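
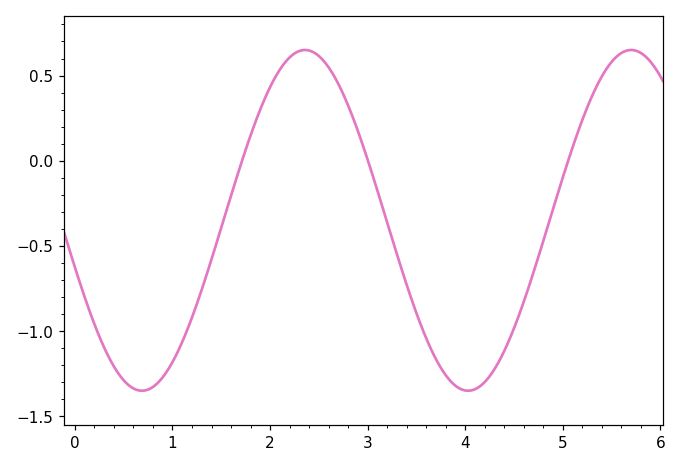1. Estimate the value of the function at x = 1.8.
0.15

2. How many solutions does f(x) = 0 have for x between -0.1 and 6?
3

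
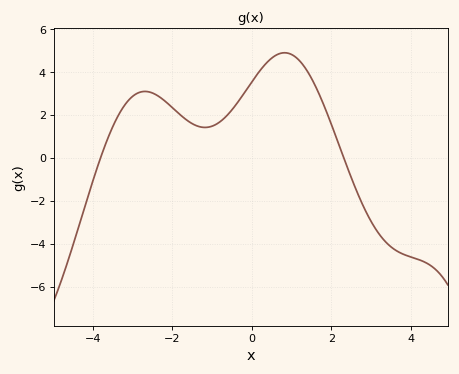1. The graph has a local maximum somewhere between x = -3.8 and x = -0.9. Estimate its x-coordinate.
-2.6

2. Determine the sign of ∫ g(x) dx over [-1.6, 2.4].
positive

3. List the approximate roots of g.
-3.8, 2.4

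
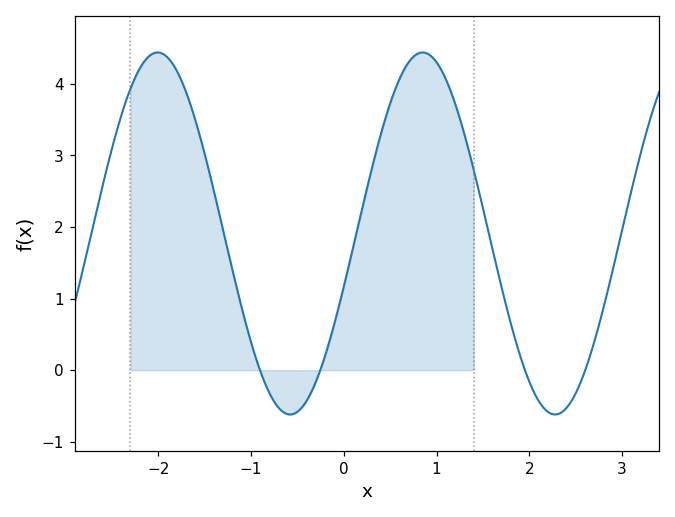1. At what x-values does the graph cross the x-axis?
-0.9, -0.3, 2, 2.6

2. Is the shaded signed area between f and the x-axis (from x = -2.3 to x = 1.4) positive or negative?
positive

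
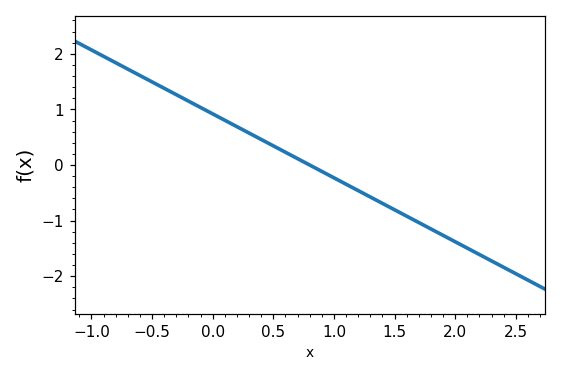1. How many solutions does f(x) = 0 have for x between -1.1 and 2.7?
1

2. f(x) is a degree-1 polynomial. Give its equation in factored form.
y = -1.15(x - 0.8)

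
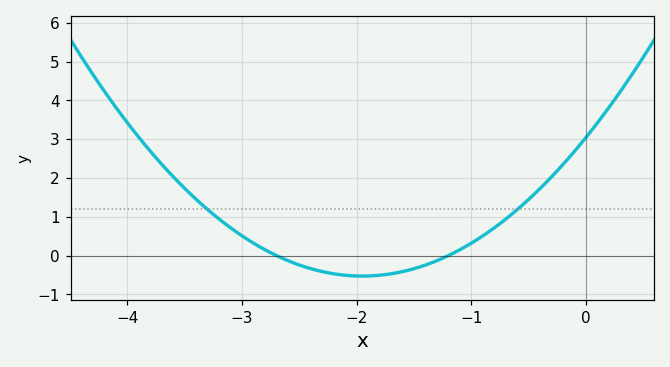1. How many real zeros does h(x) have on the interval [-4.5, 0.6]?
2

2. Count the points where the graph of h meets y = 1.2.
2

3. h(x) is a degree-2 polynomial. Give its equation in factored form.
y = 0.94(x + 2.7)(x + 1.2)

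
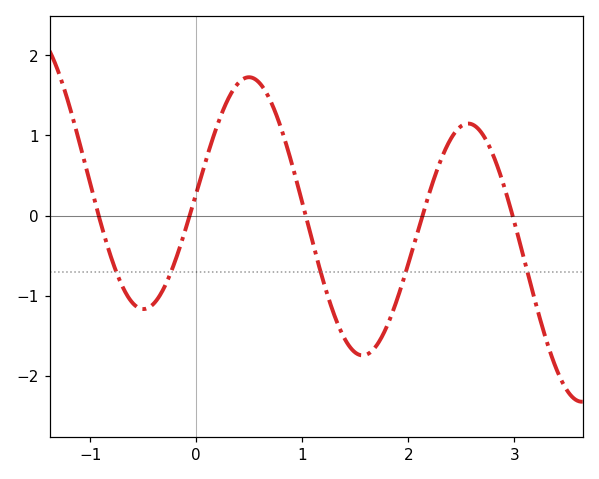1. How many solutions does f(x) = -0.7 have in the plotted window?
5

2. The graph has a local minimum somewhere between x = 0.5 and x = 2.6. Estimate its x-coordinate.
1.57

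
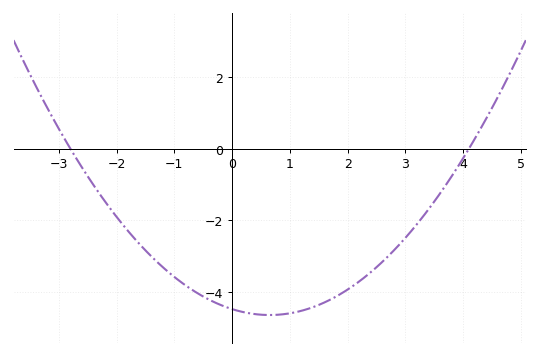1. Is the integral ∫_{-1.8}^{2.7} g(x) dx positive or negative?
negative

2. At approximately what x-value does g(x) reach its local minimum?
0.6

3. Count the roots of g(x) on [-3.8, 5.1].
2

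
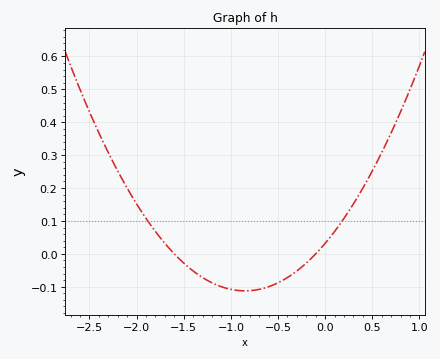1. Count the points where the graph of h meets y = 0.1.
2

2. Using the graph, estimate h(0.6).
0.308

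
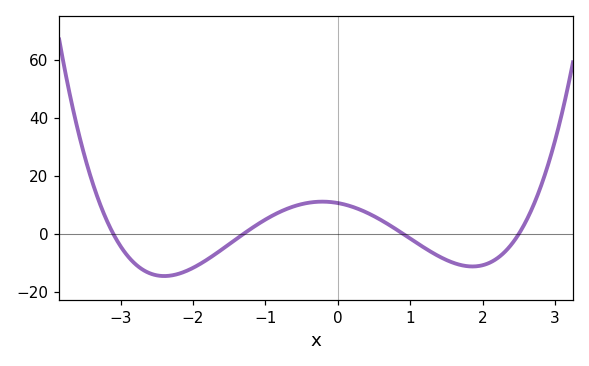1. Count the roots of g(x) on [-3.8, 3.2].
4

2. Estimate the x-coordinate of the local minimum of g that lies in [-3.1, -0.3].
-2.4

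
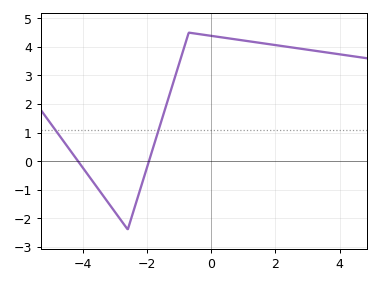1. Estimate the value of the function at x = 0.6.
4.29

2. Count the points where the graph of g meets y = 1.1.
2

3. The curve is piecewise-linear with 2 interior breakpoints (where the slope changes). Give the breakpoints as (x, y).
(-2.6, -2.4); (-0.7, 4.5)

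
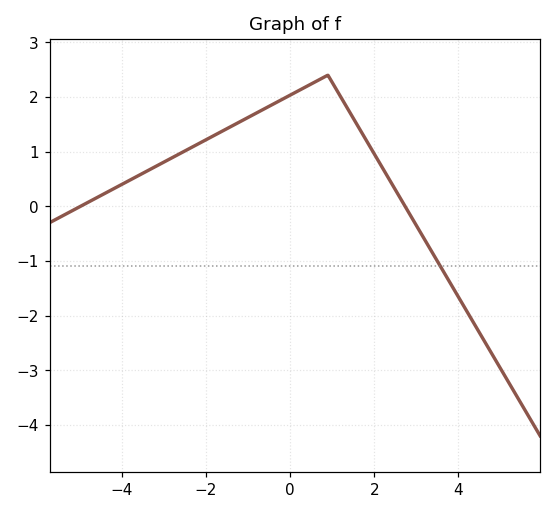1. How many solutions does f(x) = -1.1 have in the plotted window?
1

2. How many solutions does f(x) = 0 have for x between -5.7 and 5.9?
2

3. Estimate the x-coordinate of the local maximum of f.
0.901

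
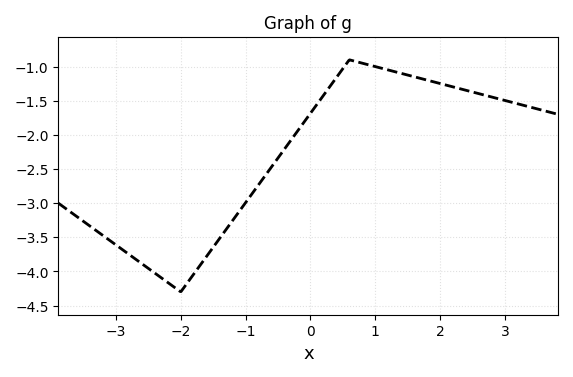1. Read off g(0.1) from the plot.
-1.55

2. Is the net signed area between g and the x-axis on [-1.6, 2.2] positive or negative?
negative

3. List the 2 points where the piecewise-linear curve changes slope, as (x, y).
(-2, -4.3); (0.6, -0.9)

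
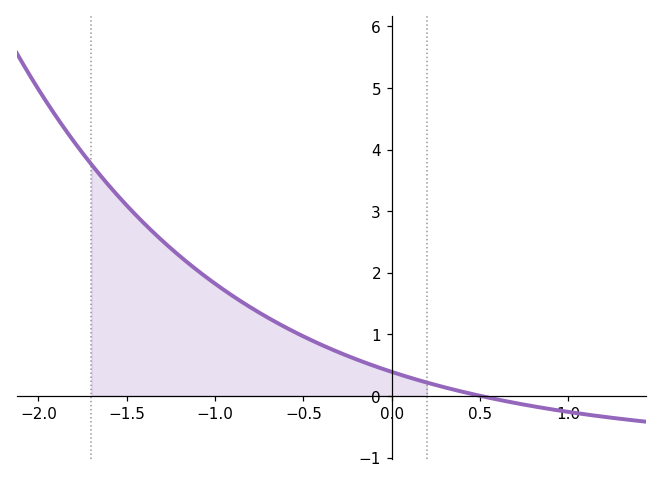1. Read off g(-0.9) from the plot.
1.6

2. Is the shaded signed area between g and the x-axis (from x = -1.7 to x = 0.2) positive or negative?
positive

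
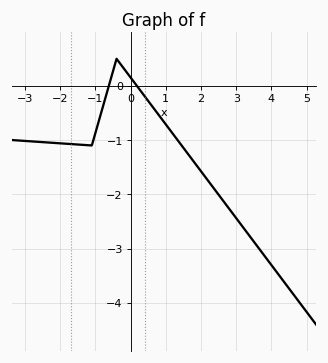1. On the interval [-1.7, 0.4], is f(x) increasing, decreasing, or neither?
neither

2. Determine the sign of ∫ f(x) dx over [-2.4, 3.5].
negative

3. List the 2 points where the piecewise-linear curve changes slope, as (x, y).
(-1.1, -1.1); (-0.4, 0.5)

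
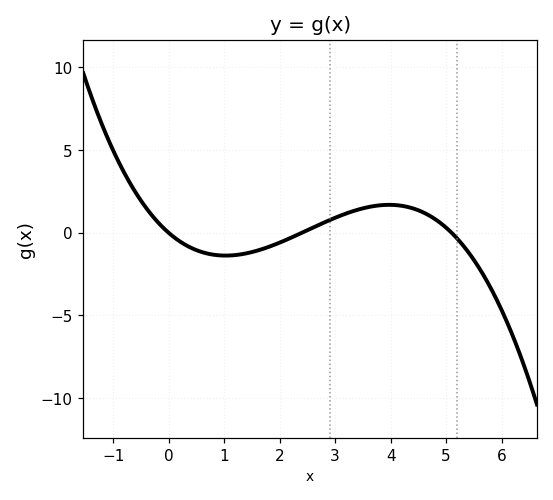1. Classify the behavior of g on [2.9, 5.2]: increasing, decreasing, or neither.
neither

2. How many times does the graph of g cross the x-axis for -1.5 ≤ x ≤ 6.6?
3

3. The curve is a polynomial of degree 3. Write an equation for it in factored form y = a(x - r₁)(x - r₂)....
y = -0.24(x - 0)(x - 2.4)(x - 5.1)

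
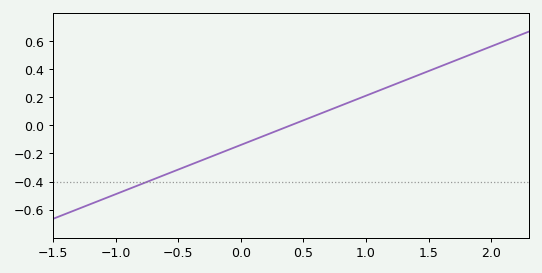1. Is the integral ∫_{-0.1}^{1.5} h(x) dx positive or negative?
positive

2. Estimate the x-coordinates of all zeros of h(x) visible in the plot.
0.4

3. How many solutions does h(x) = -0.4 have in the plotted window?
1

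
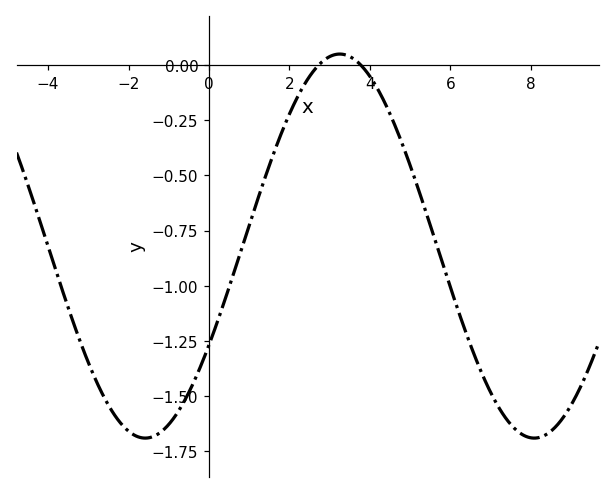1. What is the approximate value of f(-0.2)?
-1.36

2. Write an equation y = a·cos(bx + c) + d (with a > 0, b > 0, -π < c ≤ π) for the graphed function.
y = 0.87cos(0.65x - 2.1) - 0.82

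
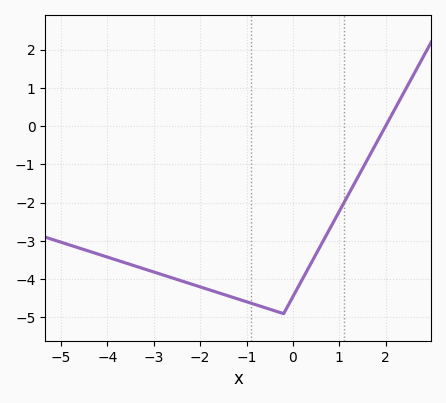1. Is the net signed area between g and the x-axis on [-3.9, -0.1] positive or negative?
negative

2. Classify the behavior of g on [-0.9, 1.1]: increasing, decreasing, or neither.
neither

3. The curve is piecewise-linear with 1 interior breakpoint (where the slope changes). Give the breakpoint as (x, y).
(-0.2, -4.9)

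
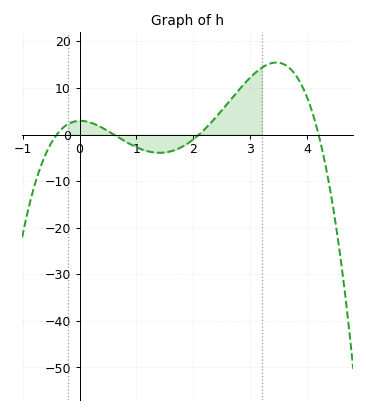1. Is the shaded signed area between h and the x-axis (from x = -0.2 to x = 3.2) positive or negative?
positive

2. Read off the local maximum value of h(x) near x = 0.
2.94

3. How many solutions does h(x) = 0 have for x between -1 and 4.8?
4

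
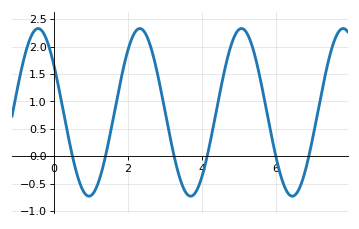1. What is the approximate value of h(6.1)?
-0.25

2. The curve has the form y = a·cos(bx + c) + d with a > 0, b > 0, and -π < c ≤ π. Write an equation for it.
y = 1.53cos(2.3x + 0.99) + 0.8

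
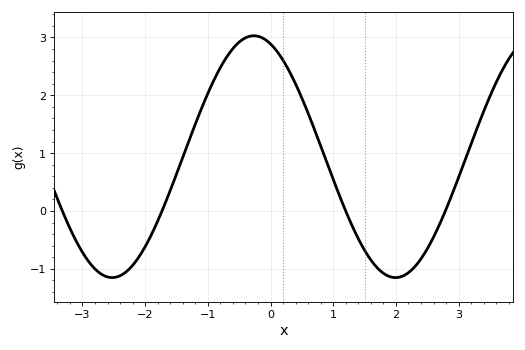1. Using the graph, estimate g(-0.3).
3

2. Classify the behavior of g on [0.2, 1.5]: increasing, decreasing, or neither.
decreasing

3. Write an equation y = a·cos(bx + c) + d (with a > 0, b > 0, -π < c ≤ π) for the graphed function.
y = 2.09cos(1.4x + 0.37) + 0.94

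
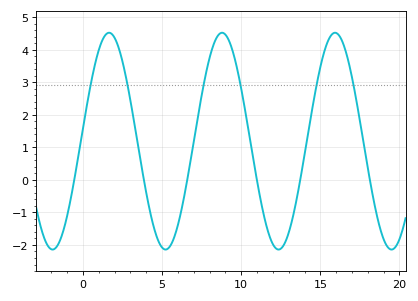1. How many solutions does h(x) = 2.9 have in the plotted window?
6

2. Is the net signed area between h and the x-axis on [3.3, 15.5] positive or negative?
positive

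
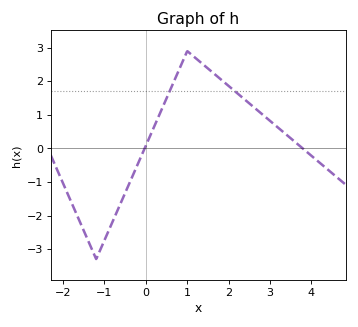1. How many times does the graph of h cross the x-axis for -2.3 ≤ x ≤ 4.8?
2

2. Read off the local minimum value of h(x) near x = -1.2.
-3.3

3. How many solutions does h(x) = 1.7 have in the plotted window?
2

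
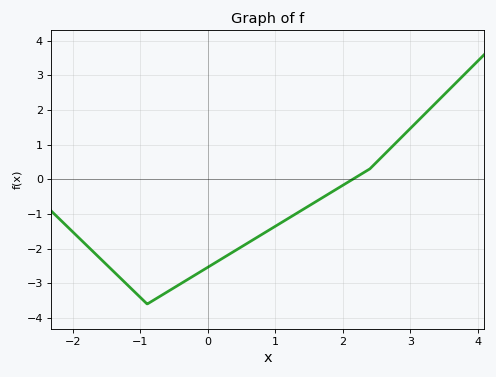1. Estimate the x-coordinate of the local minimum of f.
-0.9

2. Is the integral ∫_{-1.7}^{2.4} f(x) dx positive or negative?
negative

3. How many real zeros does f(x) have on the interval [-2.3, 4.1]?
1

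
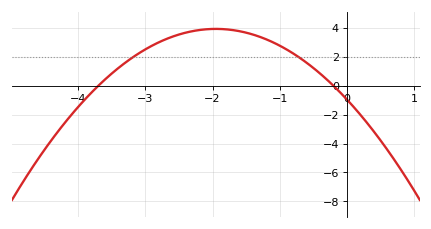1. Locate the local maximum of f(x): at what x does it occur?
-2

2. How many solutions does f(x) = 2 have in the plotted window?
2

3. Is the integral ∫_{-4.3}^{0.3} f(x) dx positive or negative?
positive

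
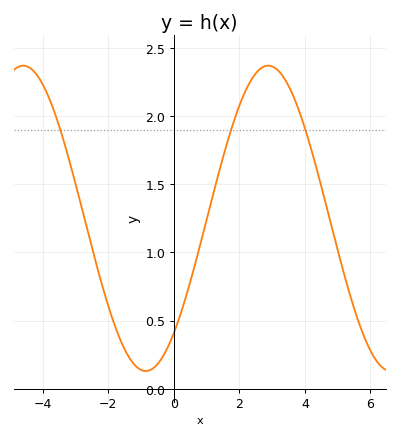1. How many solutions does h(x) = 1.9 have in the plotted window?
3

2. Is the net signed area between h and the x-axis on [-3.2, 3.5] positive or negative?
positive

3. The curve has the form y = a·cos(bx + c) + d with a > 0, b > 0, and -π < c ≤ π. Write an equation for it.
y = 1.12cos(0.84x - 2.42) + 1.25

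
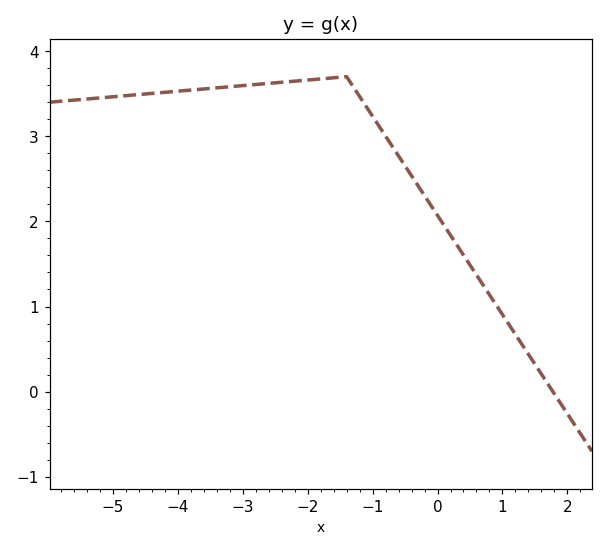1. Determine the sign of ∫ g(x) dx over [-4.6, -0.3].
positive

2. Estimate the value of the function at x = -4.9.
3.47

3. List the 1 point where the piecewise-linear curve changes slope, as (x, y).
(-1.4, 3.7)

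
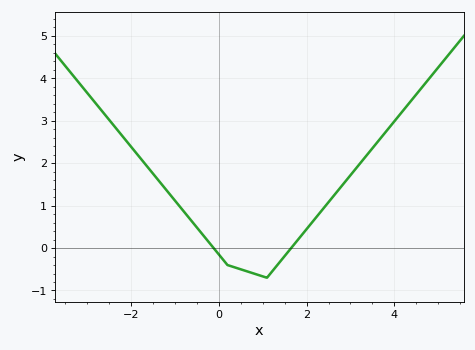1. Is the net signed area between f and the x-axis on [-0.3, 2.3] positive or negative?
negative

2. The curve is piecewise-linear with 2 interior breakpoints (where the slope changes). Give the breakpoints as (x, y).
(0.2, -0.4); (1.1, -0.7)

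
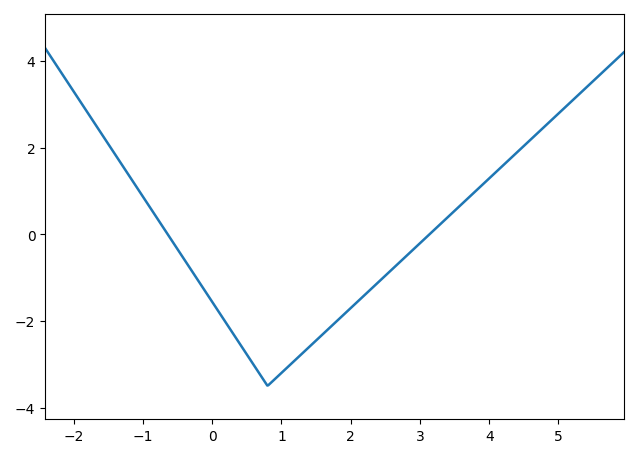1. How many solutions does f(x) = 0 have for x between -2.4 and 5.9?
2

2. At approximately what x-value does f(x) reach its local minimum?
0.801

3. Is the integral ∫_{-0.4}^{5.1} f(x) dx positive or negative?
negative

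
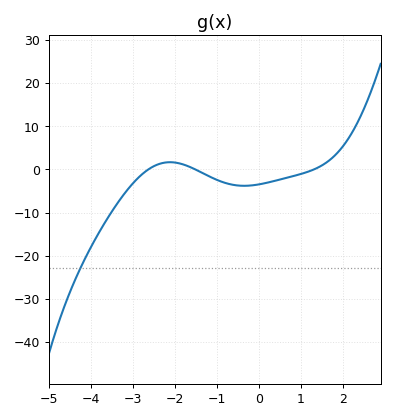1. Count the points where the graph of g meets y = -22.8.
1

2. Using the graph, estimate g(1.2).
0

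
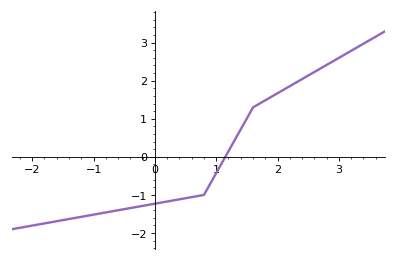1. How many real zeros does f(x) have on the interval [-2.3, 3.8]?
1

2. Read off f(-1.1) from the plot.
-1.5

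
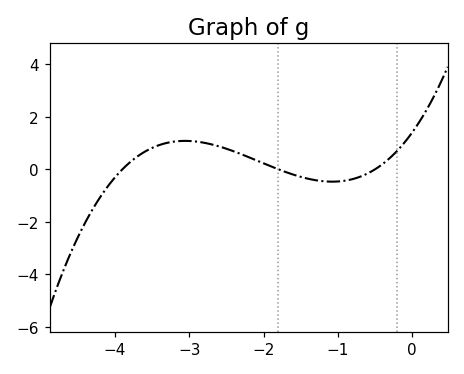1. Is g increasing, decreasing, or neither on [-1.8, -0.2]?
neither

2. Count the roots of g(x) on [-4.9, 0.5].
3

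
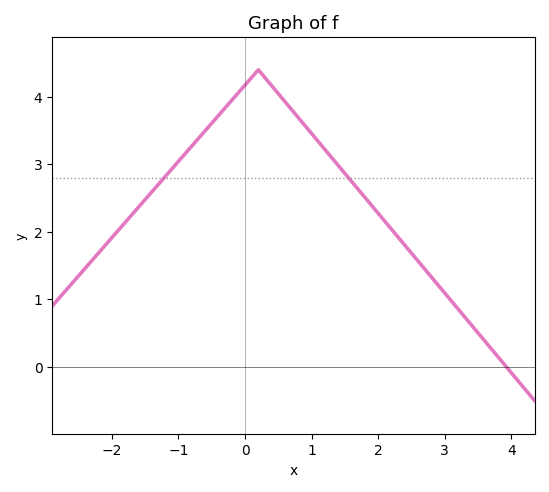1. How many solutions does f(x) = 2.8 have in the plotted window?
2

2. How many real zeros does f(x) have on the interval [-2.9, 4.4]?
1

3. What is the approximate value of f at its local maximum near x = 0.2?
4.4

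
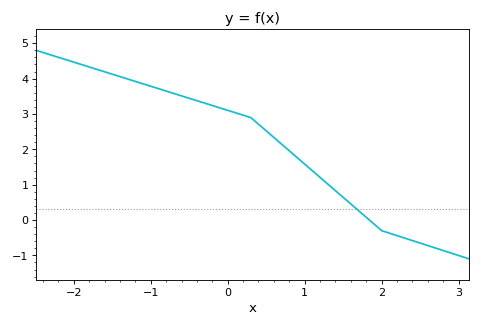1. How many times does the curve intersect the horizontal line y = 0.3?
1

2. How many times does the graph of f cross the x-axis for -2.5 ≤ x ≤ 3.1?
1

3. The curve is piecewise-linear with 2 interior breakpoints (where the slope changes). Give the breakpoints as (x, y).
(0.3, 2.9); (2, -0.3)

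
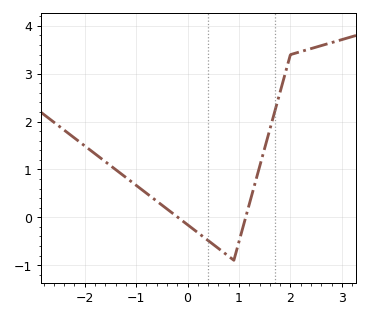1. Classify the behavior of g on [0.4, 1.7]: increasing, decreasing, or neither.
neither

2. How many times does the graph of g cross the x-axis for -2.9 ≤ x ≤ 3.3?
2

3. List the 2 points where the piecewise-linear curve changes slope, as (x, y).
(0.9, -0.9); (2, 3.4)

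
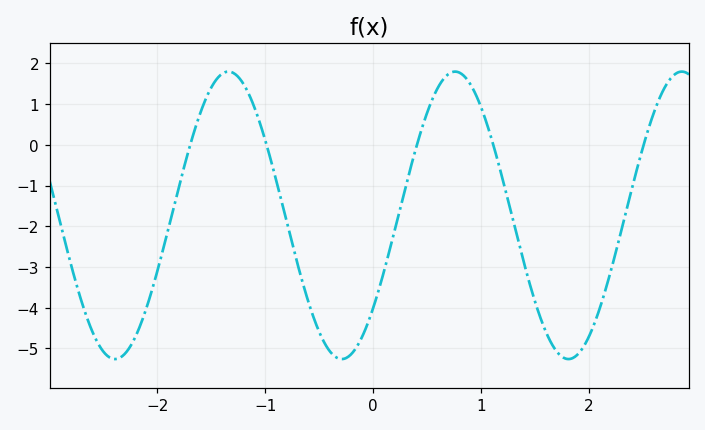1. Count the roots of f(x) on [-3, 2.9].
5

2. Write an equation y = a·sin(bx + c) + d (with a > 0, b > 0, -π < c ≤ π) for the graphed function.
y = 3.53sin(3x - 0.7) - 1.73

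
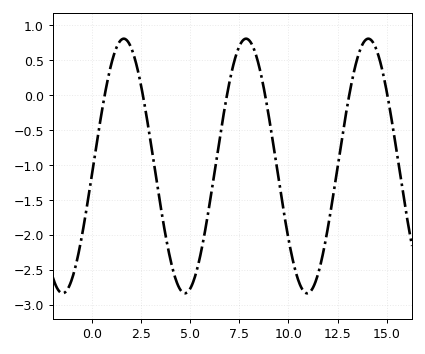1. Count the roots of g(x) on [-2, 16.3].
6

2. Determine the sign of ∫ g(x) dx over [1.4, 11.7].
negative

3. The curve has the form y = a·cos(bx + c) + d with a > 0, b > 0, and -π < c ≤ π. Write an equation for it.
y = 1.82cos(1.01x - 1.64) - 1.01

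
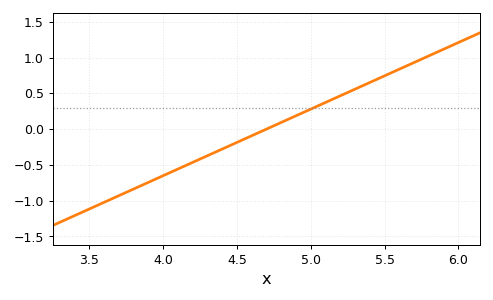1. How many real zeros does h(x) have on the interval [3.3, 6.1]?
1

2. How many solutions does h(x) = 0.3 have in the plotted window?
1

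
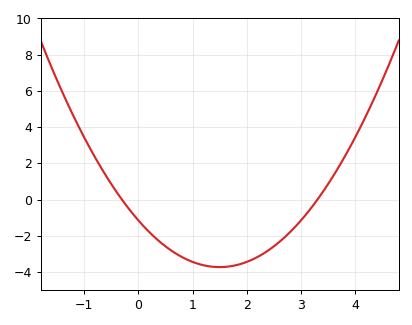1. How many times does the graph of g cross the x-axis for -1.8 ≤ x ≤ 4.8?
2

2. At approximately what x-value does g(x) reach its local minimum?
1.5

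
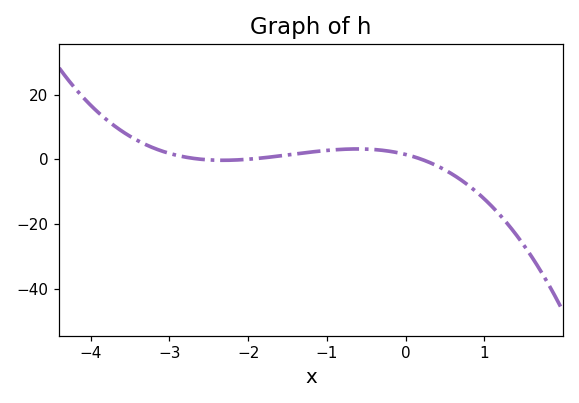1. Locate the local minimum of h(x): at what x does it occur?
-2.32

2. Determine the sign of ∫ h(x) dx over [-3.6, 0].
positive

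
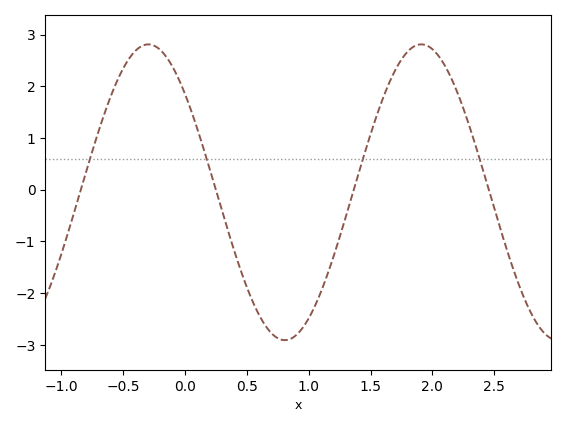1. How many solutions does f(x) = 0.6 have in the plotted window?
4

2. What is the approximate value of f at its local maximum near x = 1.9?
2.8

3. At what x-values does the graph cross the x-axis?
-0.8, 0.3, 1.4, 2.5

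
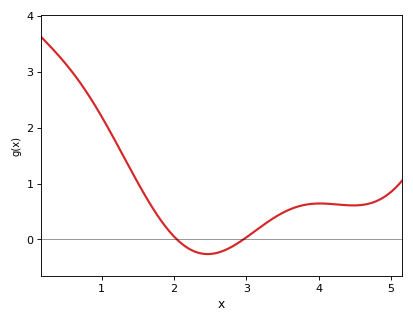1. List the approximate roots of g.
2, 3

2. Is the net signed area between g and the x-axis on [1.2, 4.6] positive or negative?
positive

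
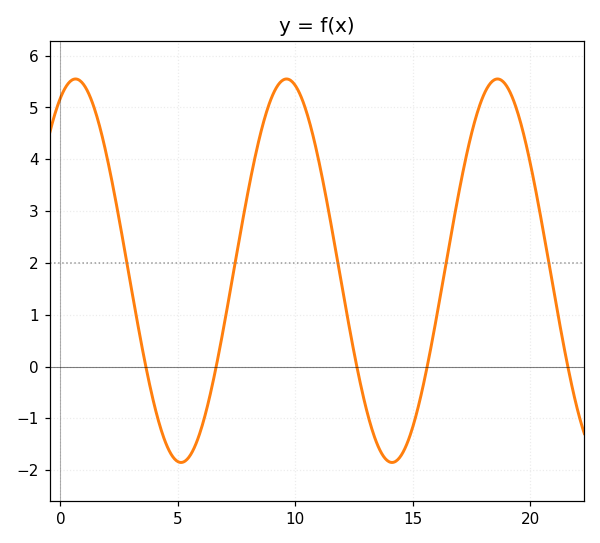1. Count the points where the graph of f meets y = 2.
5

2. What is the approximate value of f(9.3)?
5.46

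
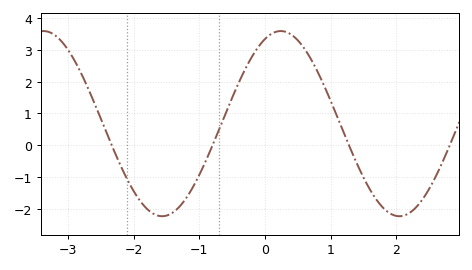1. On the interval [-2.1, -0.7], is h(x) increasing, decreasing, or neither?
neither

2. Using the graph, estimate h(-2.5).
0.845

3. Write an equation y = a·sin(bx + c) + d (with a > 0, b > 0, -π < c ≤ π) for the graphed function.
y = 2.91sin(1.74x + 1.15) + 0.68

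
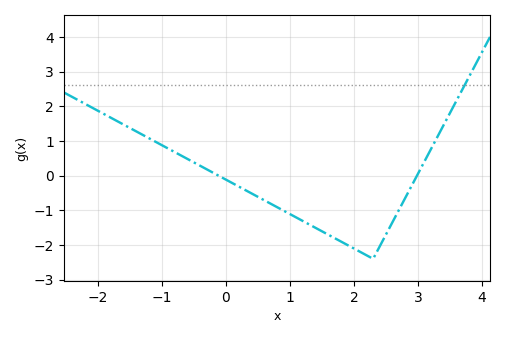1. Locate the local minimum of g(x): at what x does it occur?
2.3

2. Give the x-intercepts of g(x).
-0.1, 3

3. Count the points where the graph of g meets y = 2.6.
1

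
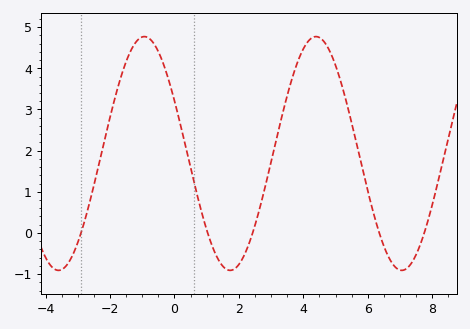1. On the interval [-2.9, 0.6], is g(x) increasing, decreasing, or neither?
neither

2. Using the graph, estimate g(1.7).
-0.9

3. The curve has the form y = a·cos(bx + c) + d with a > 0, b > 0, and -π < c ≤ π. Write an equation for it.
y = 2.84cos(1.2x + 1.1) + 1.93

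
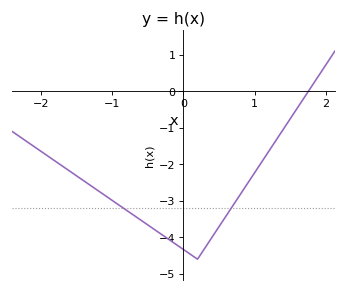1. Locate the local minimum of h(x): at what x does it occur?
0.2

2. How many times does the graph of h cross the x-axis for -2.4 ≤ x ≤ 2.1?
1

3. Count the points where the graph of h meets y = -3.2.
2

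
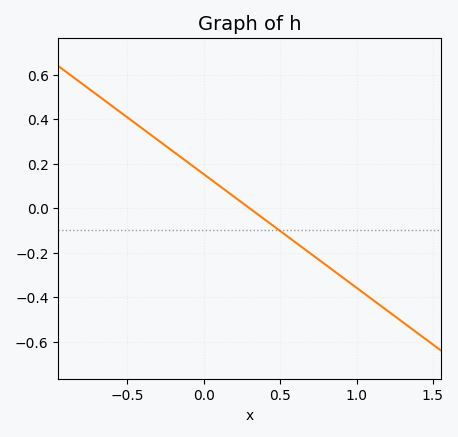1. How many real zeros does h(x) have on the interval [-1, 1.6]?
1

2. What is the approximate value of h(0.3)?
0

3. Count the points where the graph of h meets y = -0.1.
1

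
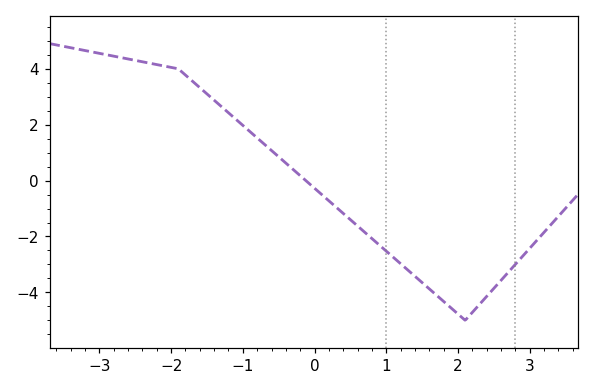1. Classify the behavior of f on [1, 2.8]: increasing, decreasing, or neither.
neither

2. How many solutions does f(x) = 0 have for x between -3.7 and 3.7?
1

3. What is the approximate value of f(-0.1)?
-0.05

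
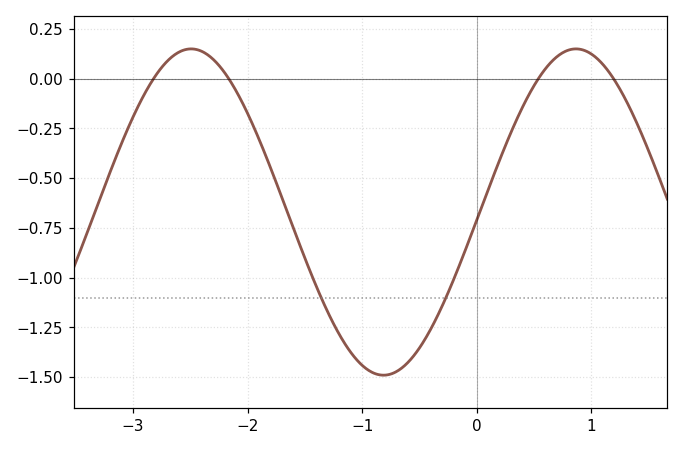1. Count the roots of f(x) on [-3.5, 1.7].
4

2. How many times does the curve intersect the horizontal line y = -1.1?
2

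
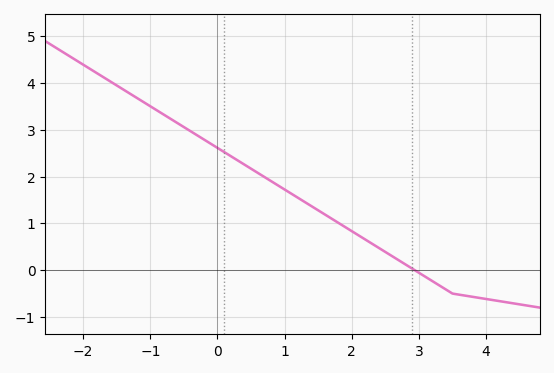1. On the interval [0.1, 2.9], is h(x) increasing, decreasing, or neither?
decreasing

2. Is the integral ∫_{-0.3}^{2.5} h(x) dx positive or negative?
positive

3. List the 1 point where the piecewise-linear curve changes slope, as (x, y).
(3.5, -0.5)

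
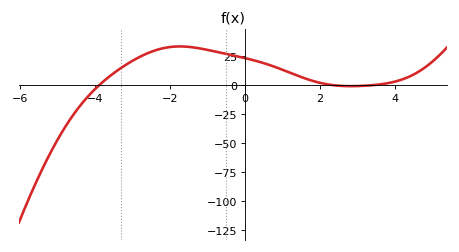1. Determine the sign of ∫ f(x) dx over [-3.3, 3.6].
positive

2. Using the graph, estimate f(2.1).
2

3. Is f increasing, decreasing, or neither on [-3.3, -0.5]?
neither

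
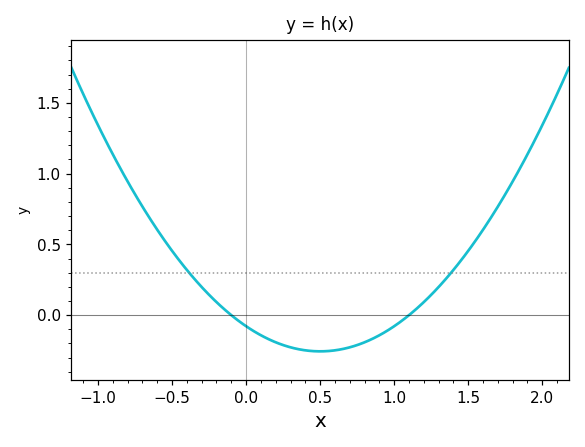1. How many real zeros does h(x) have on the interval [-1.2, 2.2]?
2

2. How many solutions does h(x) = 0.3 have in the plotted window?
2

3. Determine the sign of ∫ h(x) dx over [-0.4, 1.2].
negative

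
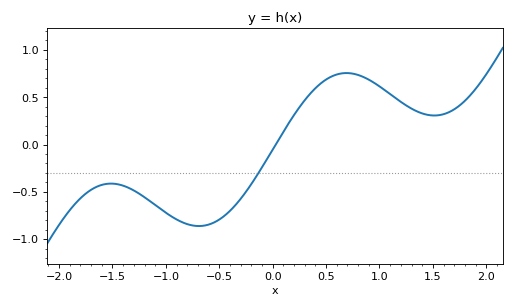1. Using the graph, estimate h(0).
-0.05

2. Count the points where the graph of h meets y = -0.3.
1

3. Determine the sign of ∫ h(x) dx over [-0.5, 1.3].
positive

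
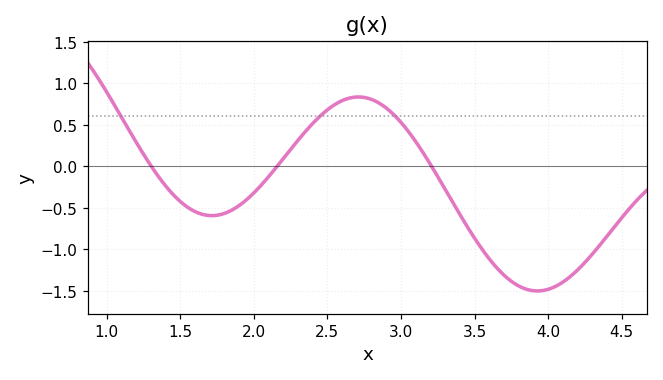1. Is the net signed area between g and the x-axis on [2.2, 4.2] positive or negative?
negative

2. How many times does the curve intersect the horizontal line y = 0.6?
3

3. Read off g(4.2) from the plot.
-1.25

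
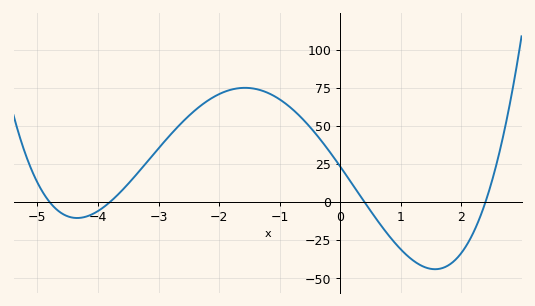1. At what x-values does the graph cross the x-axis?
-4.8, -3.8, 0.4, 2.4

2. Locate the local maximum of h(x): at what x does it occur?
-1.6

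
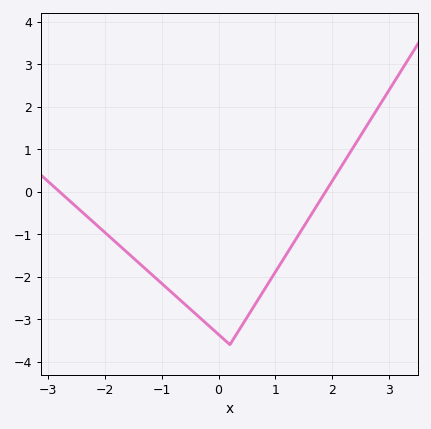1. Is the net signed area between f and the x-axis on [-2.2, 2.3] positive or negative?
negative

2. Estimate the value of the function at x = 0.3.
-3.4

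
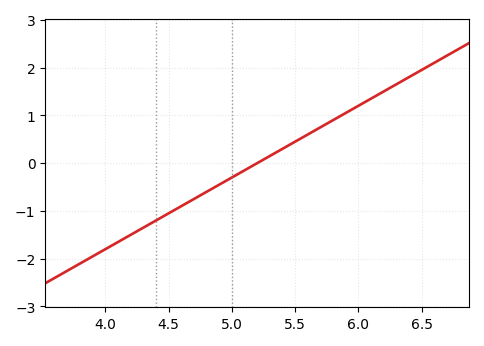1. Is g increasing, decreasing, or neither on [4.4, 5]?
increasing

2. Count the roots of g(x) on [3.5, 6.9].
1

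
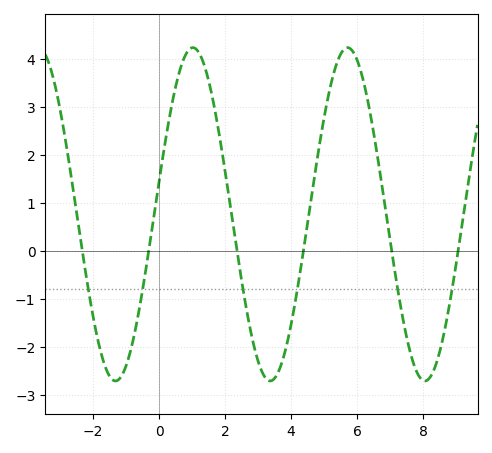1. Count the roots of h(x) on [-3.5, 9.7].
6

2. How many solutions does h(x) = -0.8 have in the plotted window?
6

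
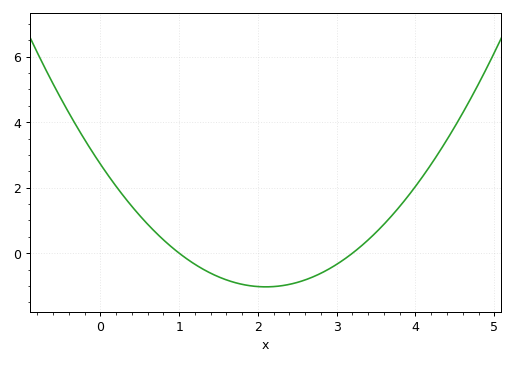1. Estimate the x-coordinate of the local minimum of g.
2.1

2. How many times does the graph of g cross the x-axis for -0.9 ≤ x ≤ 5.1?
2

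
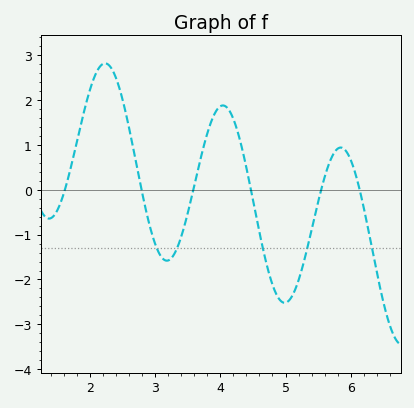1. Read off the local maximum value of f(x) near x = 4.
1.9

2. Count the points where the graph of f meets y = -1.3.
5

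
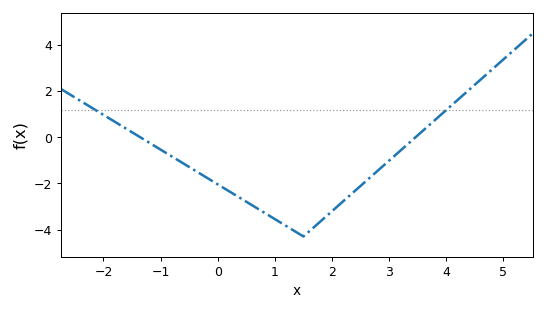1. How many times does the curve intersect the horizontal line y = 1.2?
2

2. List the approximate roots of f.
-1.35, 3.46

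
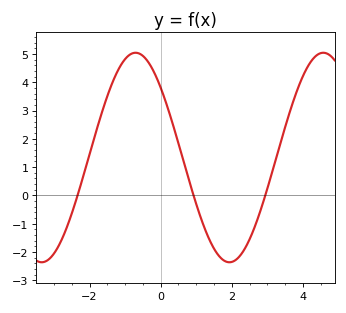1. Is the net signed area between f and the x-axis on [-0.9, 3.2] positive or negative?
positive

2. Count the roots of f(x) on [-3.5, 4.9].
3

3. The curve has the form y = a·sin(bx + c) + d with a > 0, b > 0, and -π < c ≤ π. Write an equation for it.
y = 3.7sin(1.2x + 2.4) + 1.34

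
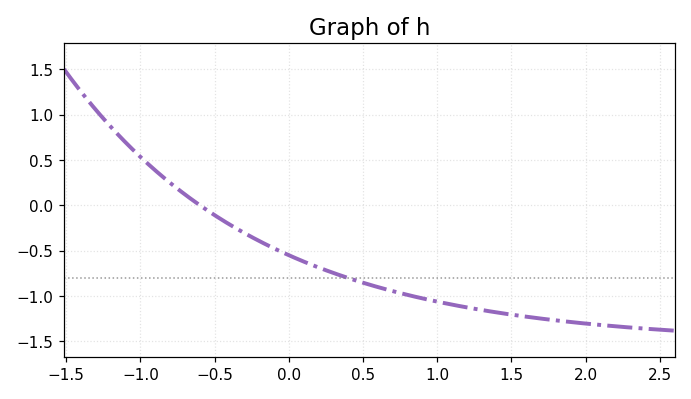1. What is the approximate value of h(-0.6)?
0.001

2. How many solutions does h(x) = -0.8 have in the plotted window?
1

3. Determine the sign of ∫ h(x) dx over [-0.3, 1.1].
negative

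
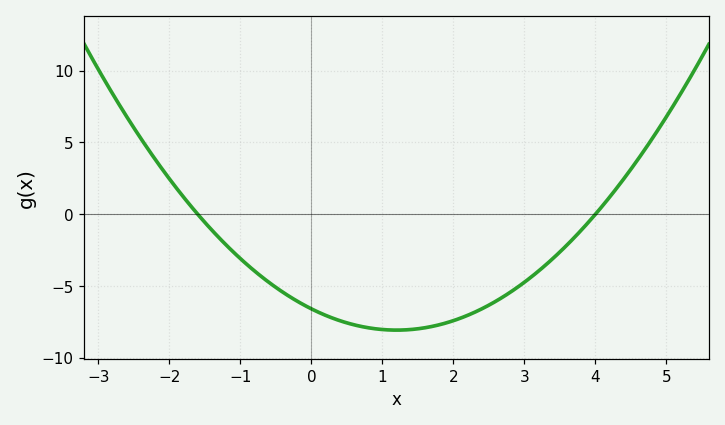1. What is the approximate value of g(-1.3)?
-1.5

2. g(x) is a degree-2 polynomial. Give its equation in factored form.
y = 1.03(x + 1.6)(x - 4)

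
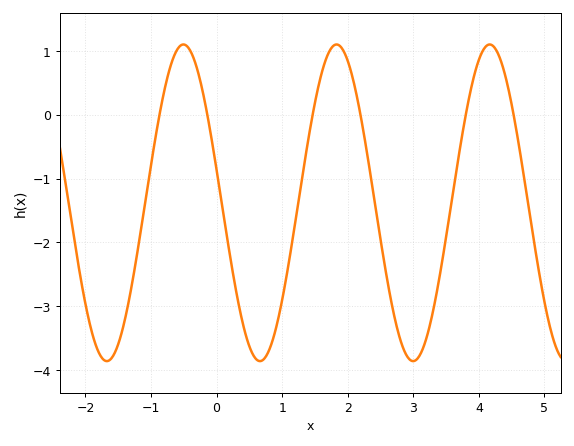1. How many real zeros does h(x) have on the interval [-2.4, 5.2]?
6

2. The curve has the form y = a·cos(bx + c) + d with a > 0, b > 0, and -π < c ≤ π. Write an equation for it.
y = 2.48cos(2.69x + 1.36) - 1.38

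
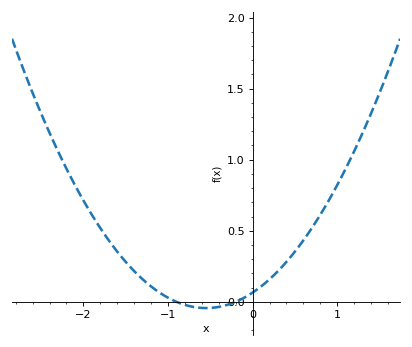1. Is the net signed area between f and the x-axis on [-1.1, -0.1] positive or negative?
negative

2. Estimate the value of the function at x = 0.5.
0.353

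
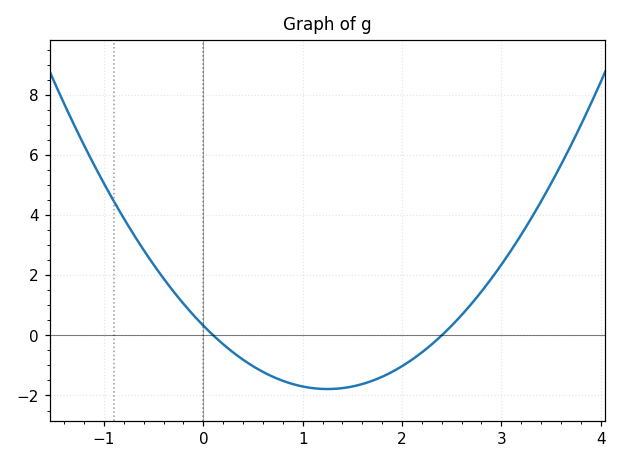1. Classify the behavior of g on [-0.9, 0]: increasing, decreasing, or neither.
decreasing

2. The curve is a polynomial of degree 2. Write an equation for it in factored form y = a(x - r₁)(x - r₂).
y = 1.35(x - 0.1)(x - 2.4)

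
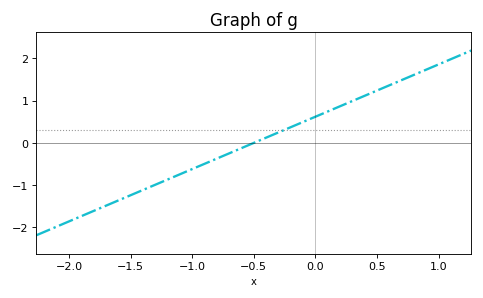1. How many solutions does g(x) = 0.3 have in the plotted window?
1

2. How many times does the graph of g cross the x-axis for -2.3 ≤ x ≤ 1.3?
1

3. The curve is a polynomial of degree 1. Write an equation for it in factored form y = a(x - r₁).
y = 1.24(x + 0.5)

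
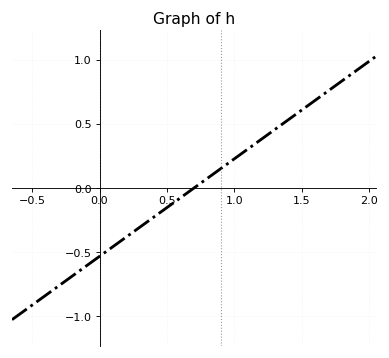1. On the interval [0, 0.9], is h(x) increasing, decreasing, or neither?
increasing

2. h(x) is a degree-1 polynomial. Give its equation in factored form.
y = 0.76(x - 0.7)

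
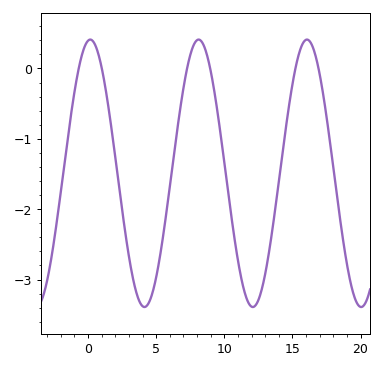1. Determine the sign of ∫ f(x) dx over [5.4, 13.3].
negative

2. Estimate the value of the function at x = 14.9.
-0.346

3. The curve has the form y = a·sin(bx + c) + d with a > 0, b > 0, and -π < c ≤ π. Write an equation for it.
y = 1.9sin(0.79x + 1.44) - 1.49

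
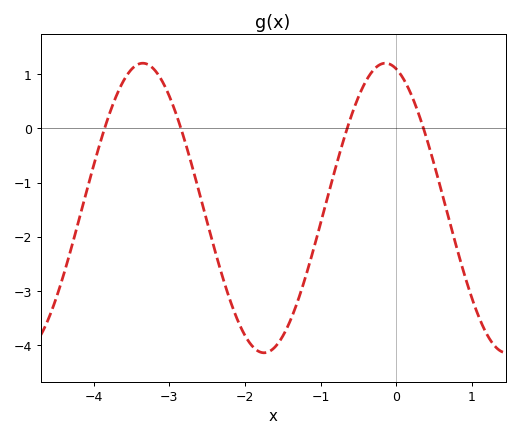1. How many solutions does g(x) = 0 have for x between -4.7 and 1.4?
4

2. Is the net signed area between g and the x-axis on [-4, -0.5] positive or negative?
negative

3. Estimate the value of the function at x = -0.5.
0.6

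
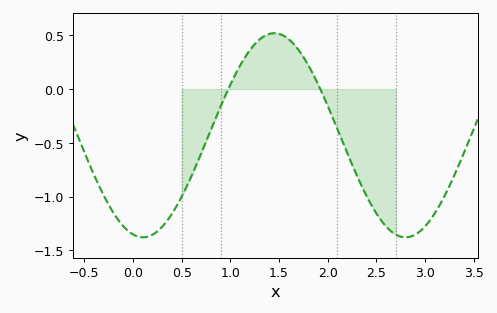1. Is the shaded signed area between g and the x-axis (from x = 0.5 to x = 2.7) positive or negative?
negative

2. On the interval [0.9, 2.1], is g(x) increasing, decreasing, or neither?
neither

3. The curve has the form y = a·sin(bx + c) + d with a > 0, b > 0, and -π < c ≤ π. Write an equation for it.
y = 0.95sin(2.33x - 1.81) - 0.43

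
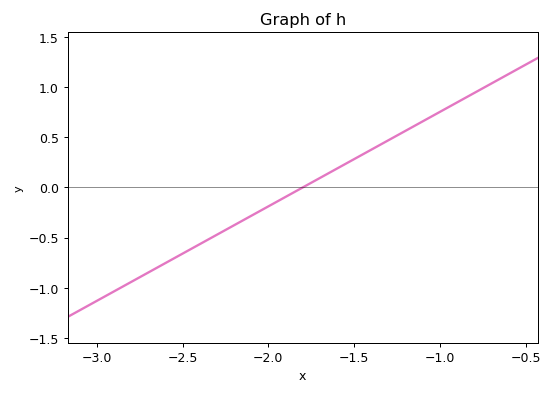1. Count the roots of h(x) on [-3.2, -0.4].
1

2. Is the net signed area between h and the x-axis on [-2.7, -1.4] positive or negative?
negative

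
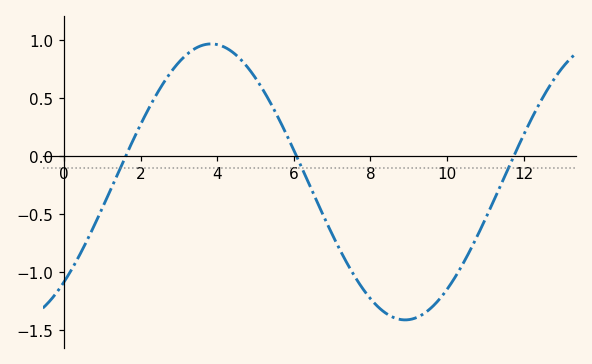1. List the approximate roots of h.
1.6, 6, 11.8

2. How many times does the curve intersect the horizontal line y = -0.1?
3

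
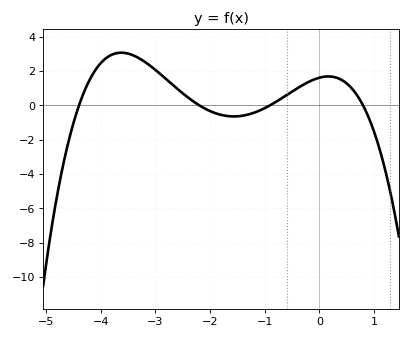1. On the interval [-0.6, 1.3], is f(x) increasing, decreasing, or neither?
neither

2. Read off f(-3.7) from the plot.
3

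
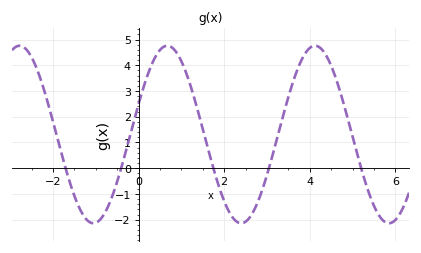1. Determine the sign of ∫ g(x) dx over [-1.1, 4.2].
positive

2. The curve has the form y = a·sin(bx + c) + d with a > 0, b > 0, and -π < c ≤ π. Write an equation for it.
y = 3.45sin(1.82x + 0.35) + 1.31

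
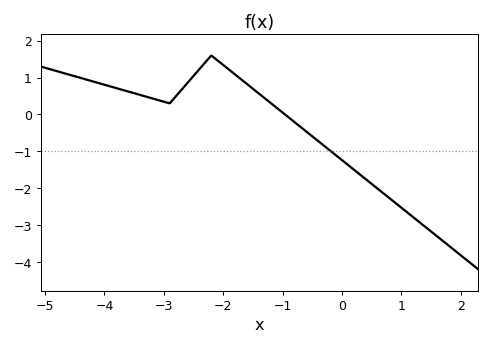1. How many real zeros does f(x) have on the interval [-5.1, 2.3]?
1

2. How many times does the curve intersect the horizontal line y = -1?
1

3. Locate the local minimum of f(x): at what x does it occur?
-2.9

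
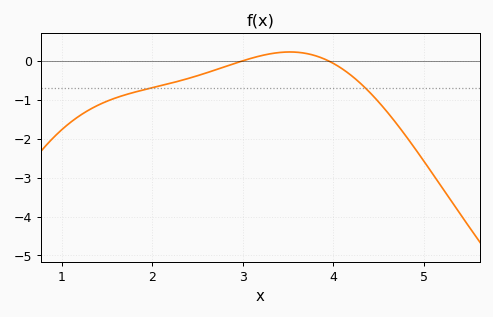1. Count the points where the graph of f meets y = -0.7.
2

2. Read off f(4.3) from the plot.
-0.6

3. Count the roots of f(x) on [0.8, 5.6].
2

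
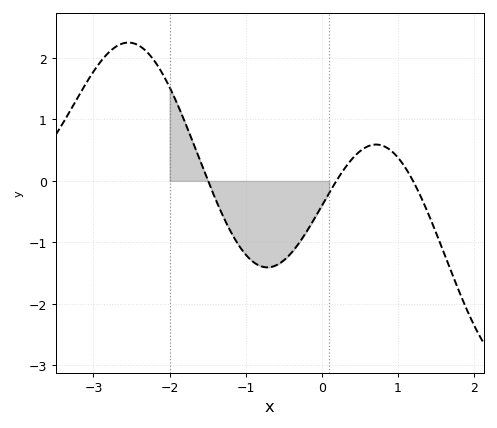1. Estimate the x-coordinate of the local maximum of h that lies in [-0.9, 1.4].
0.7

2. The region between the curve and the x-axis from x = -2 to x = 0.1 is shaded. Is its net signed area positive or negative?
negative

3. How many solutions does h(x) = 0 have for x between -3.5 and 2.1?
3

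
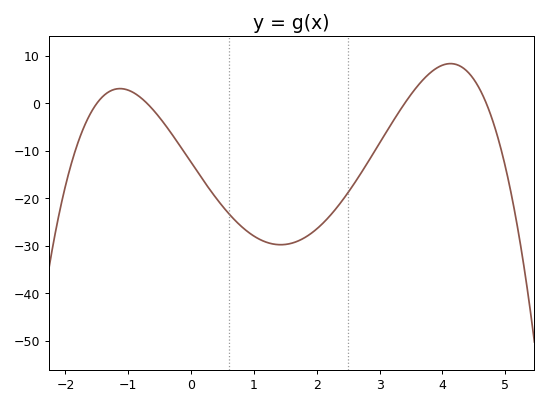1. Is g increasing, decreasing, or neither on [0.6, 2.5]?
neither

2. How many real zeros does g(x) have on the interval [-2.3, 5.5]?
4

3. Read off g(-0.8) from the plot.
1.2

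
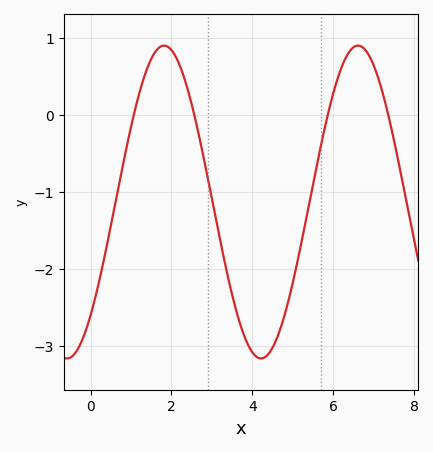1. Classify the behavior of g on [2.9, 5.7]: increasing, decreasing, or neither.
neither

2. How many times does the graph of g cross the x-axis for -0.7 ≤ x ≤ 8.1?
4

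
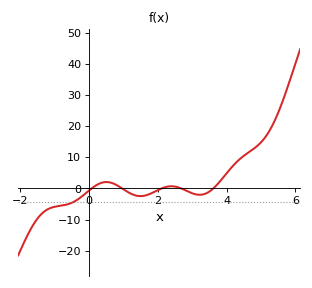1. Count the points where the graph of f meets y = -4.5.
1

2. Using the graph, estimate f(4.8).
13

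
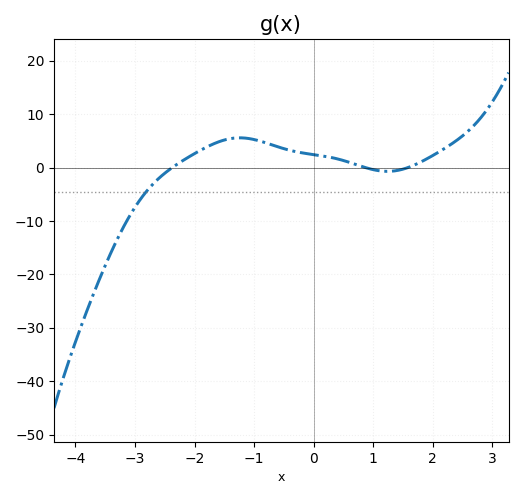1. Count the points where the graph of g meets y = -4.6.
1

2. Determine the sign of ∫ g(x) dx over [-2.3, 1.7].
positive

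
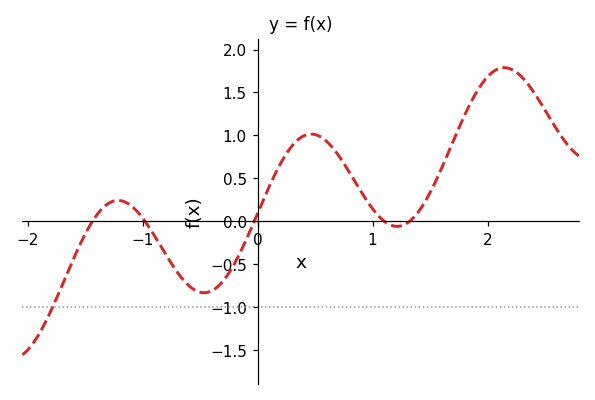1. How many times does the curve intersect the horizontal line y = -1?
1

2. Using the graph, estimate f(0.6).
0.931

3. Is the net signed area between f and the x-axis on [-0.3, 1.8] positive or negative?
positive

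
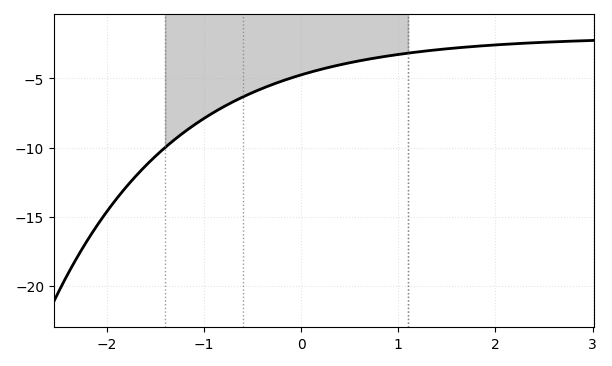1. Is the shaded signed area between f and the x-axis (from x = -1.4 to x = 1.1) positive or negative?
negative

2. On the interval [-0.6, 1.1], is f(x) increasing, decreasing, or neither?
increasing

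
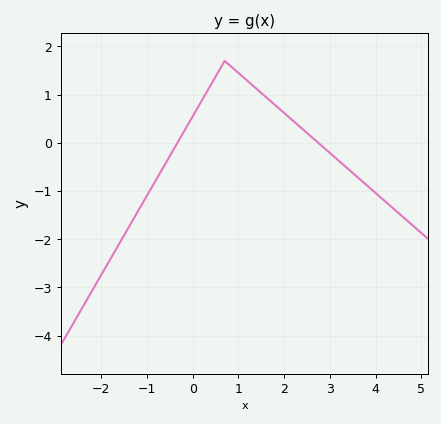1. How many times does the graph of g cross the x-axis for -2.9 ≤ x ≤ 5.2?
2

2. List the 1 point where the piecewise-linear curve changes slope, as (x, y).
(0.7, 1.7)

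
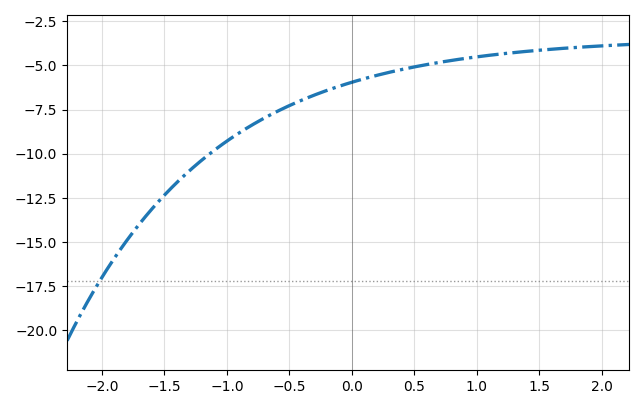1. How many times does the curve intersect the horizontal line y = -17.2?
1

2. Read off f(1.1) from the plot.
-4.4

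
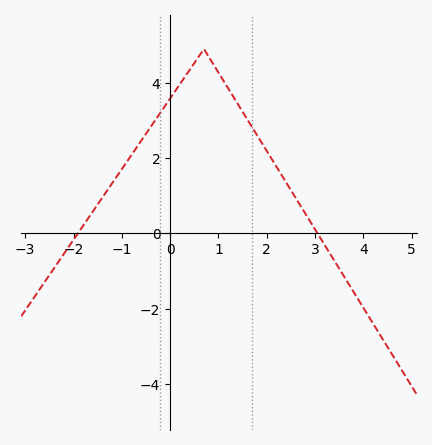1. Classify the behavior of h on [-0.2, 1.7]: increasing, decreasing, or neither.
neither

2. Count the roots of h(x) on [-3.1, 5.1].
2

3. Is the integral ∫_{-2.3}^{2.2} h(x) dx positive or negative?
positive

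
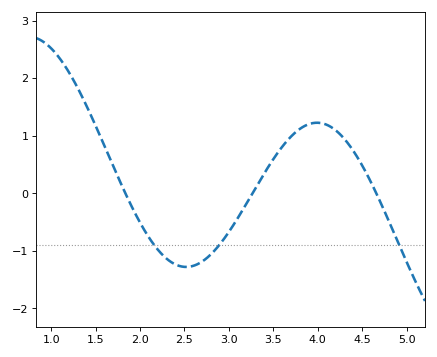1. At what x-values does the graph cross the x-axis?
1.8, 3.3, 4.7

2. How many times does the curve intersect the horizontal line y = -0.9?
3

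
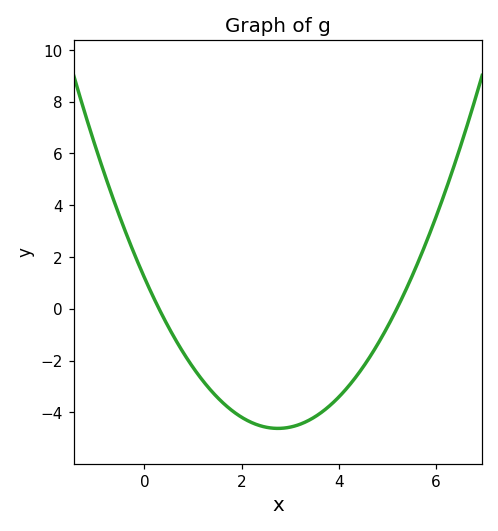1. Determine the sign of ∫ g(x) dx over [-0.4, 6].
negative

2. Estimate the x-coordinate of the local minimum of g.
2.8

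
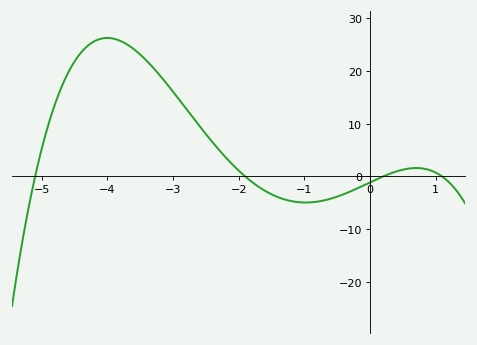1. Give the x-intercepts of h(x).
-5.1, -1.9, 0.2, 1.1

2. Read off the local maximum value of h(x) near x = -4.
26.2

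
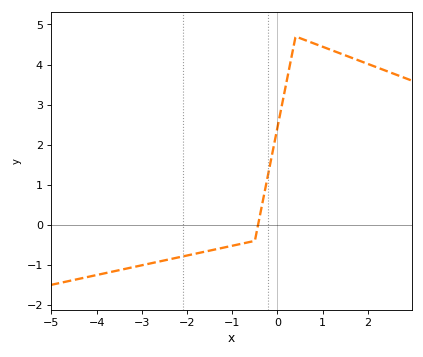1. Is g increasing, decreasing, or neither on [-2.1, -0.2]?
increasing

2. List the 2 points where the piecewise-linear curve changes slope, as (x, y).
(-0.5, -0.4); (0.4, 4.7)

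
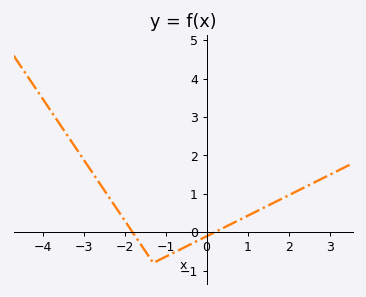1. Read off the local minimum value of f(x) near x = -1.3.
-0.8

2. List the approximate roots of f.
-1.8, 0.2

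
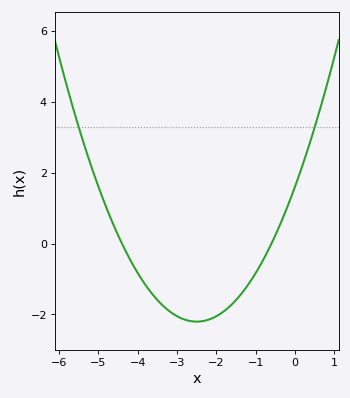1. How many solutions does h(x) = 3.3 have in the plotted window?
2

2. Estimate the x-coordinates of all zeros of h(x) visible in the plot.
-4.4, -0.6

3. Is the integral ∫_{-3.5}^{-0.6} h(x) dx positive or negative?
negative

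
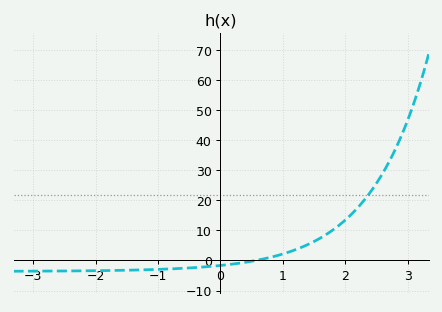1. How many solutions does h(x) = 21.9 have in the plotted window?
1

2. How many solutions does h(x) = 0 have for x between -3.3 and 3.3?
1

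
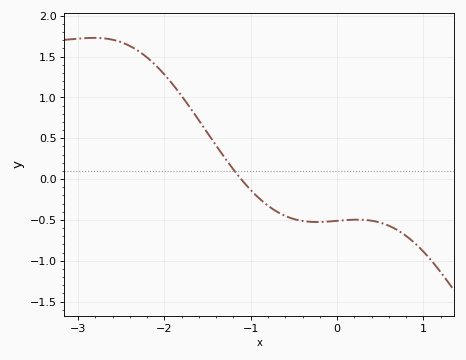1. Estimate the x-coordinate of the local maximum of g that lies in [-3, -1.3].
-2.8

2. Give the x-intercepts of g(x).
-1.1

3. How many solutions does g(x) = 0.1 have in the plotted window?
1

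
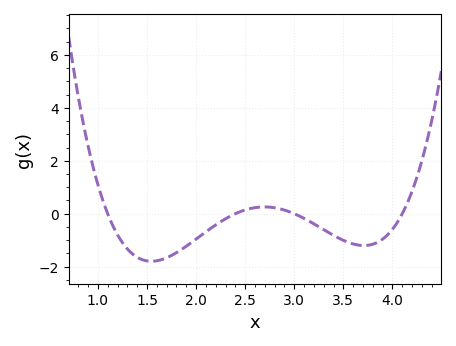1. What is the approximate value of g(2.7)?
0.256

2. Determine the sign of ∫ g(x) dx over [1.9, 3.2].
negative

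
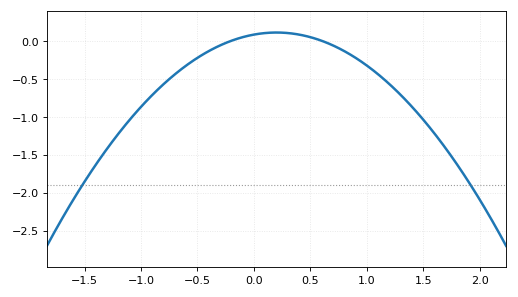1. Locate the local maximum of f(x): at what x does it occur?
0.2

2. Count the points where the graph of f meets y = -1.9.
2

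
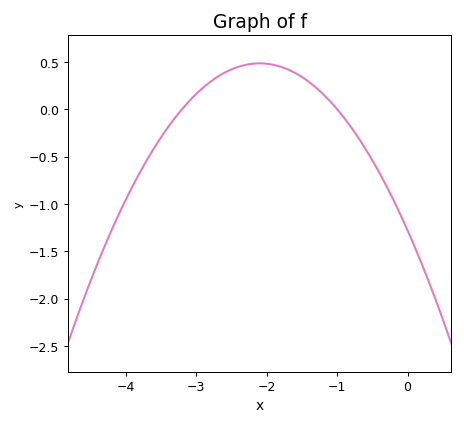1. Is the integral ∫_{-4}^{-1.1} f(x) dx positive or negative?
positive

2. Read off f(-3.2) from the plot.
0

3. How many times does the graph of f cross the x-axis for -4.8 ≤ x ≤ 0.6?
2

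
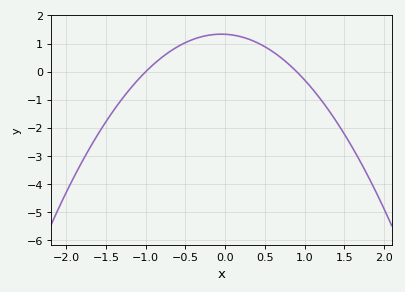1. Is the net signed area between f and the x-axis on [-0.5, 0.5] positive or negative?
positive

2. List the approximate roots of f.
-1, 0.9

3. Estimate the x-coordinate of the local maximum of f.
-0.05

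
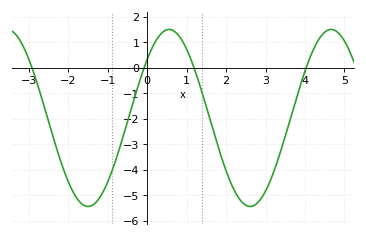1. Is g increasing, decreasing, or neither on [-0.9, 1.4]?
neither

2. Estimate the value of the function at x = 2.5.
-5.38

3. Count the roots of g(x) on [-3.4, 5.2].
4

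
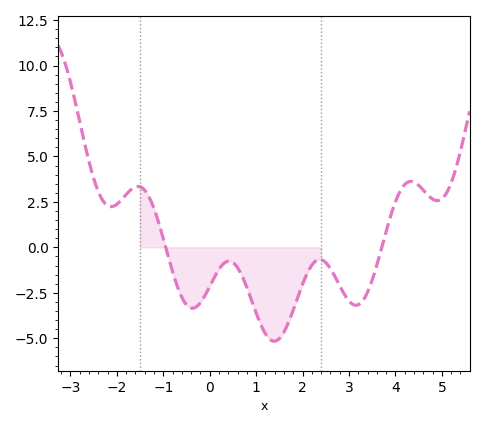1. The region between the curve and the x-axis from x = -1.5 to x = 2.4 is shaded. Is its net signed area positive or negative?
negative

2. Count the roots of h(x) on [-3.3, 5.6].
2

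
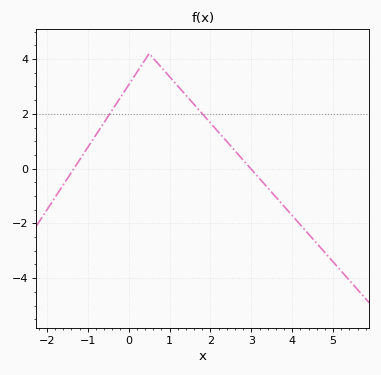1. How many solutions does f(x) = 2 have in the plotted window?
2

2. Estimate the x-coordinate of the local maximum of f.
0.501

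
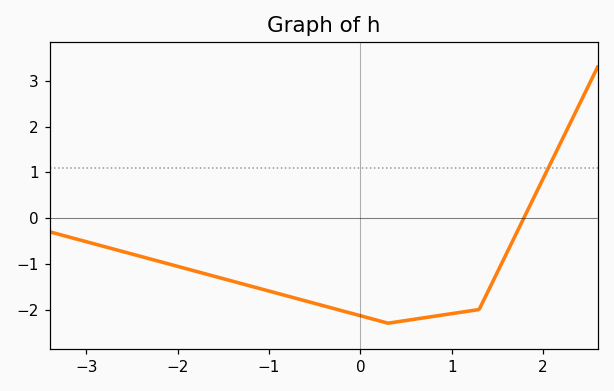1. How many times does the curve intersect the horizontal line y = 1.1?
1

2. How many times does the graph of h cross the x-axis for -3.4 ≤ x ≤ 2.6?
1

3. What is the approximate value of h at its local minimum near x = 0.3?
-2.3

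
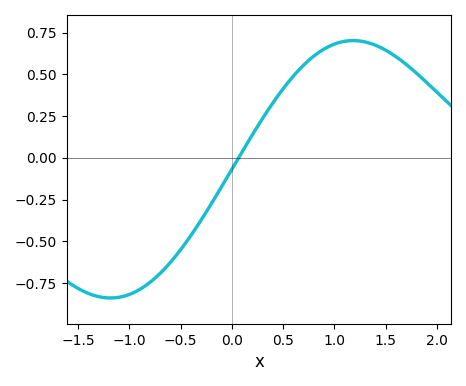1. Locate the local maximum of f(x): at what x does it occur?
1.18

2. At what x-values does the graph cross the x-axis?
0.066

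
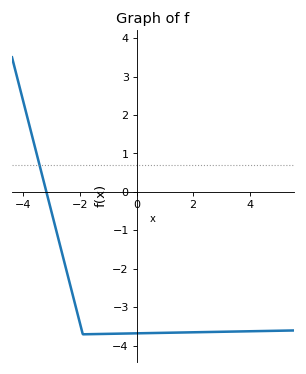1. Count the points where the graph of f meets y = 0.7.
1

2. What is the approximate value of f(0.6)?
-3.7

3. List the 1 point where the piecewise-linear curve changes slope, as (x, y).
(-1.9, -3.7)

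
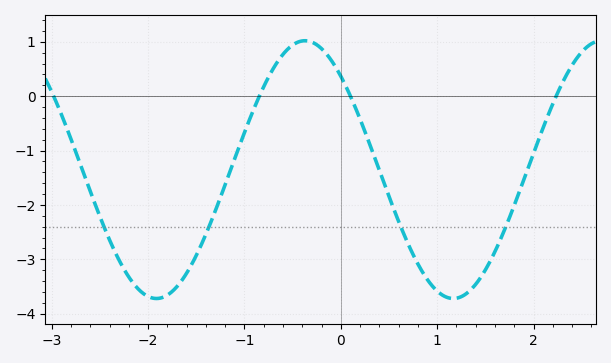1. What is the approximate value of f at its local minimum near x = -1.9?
-3.72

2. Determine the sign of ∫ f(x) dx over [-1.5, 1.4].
negative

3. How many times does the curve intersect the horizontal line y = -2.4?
4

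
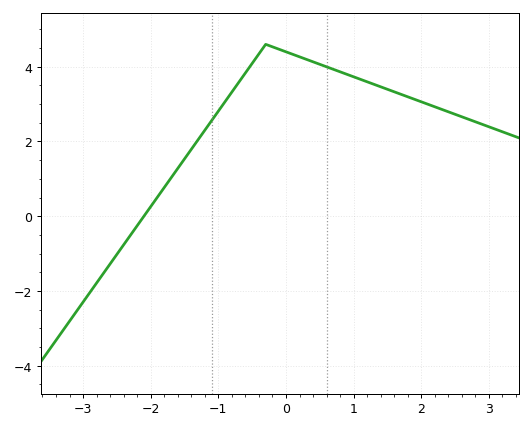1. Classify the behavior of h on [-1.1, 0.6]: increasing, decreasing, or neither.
neither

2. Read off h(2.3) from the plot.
2.86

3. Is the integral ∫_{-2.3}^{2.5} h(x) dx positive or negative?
positive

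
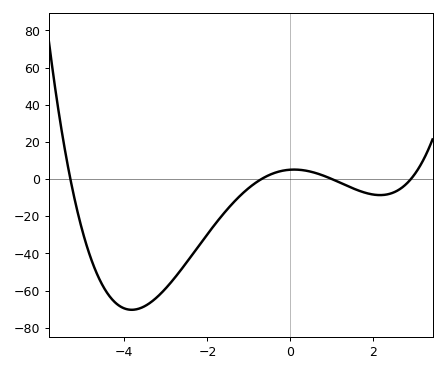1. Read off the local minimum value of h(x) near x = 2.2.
-8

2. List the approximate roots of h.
-5.2, -0.6, 1, 3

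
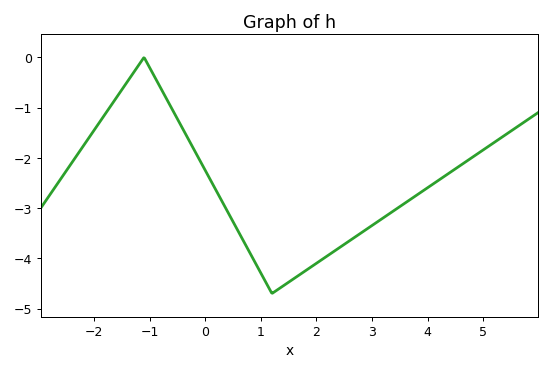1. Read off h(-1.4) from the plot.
-0.5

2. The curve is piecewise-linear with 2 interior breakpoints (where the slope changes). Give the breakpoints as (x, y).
(-1.1, 0); (1.2, -4.7)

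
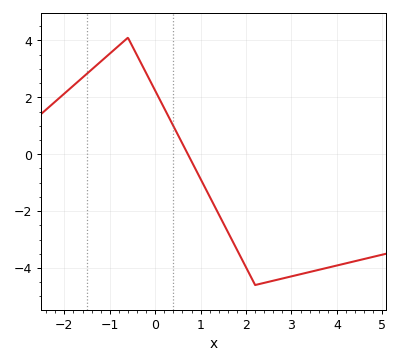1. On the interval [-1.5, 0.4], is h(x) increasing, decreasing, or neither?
neither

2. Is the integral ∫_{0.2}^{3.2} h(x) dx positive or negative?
negative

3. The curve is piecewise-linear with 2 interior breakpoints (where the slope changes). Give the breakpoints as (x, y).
(-0.6, 4.1); (2.2, -4.6)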